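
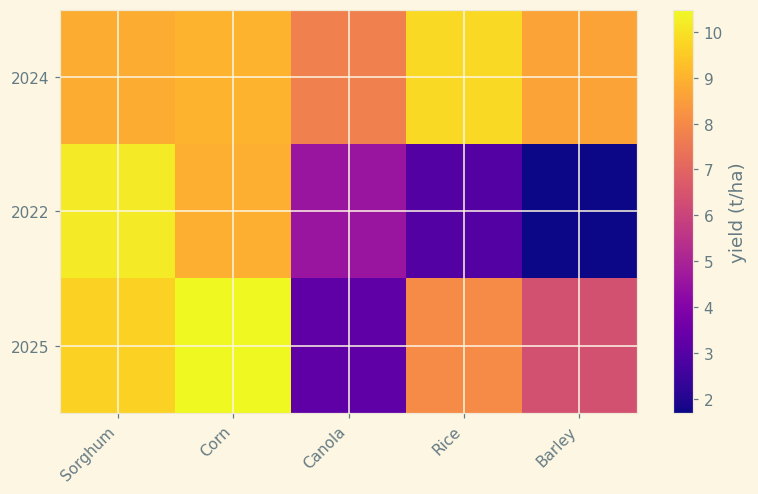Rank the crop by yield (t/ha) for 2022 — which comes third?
Top 4 for 2022: Sorghum ≈ 10, Corn ≈ 9, Canola ≈ 5, Rice ≈ 3.

Canola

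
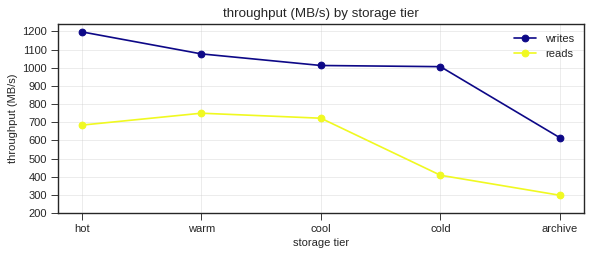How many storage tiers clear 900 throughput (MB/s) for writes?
4

Above 900: hot, warm, cool, cold.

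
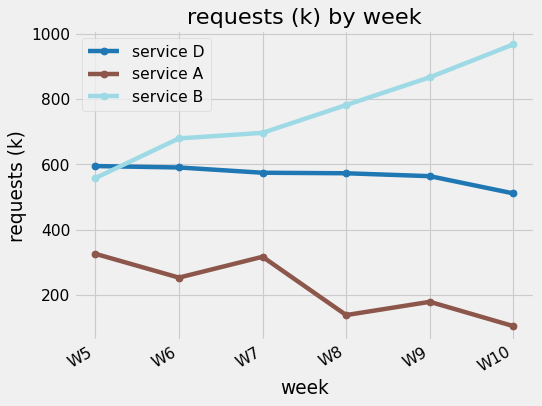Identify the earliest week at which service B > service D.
W5: service B ≈ 600 vs service D ≈ 600 (not yet); W6: service B ≈ 700 vs service D ≈ 600 (first crossover).

W6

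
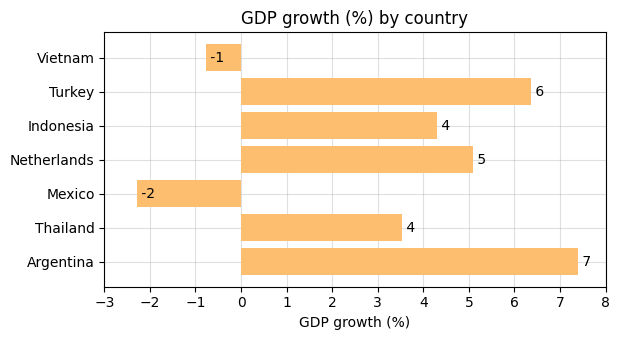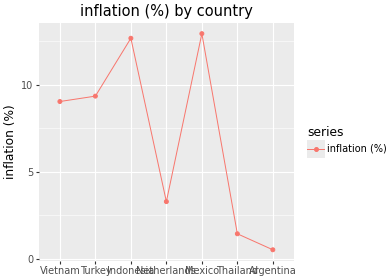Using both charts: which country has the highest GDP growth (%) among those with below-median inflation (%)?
Chart 2 median inflation (%) ≈ 10; below-median countries: Netherlands, Thailand, Argentina. Among those, Argentina has the highest GDP growth (%) (≈ 7).

Argentina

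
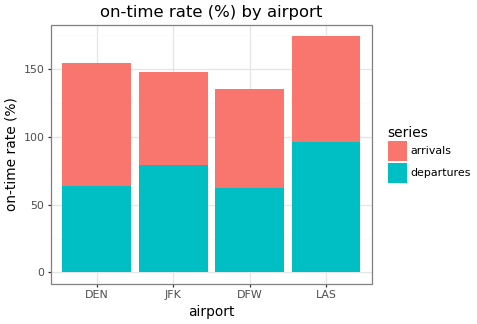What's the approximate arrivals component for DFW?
≈ 80

arrivals top ≈ 140, bottom ≈ 60; segment ≈ 80.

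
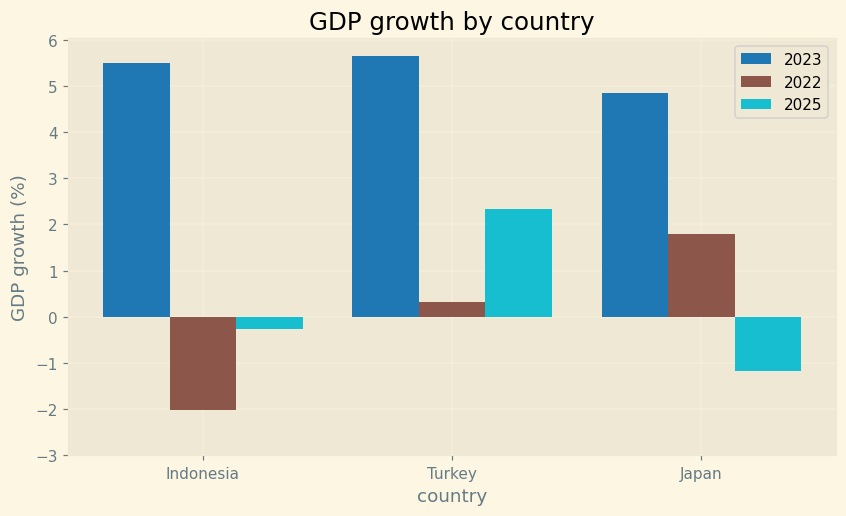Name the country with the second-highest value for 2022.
Top 3 for 2022: Japan ≈ 2, Turkey ≈ 0, Indonesia ≈ -2.

Turkey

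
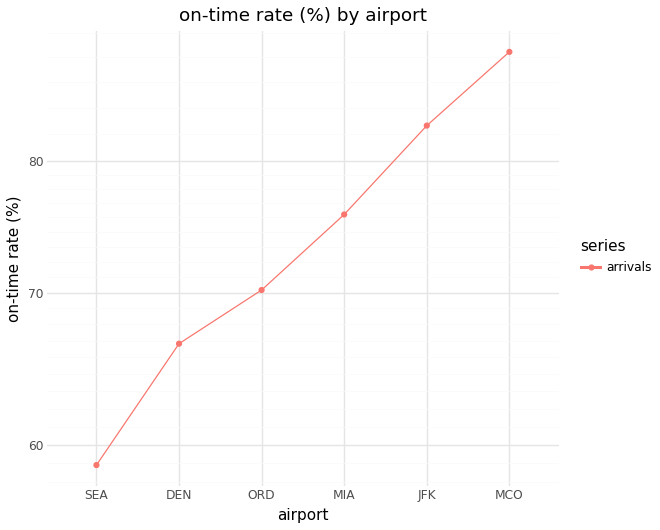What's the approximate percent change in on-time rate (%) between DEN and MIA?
≈ +15.4%

DEN ≈ 65, MIA ≈ 75; (75 − 65) / 65 ≈ +15.4%.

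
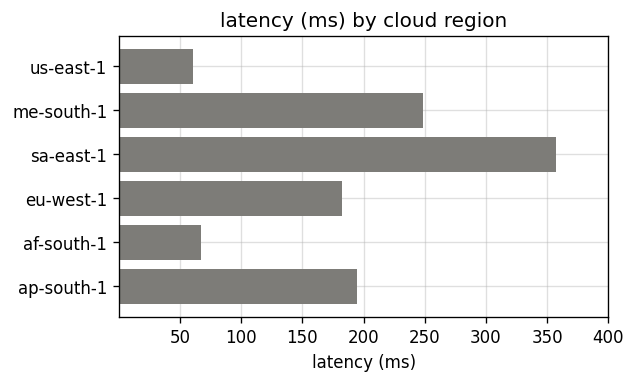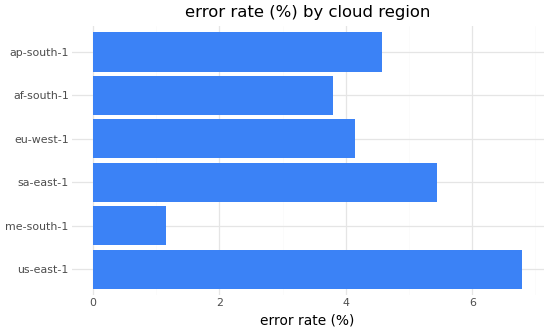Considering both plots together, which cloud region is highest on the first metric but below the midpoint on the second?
Chart 2 median error rate (%) ≈ 4; below-median cloud regions: me-south-1, eu-west-1, af-south-1. Among those, me-south-1 has the highest latency (ms) (≈ 250).

me-south-1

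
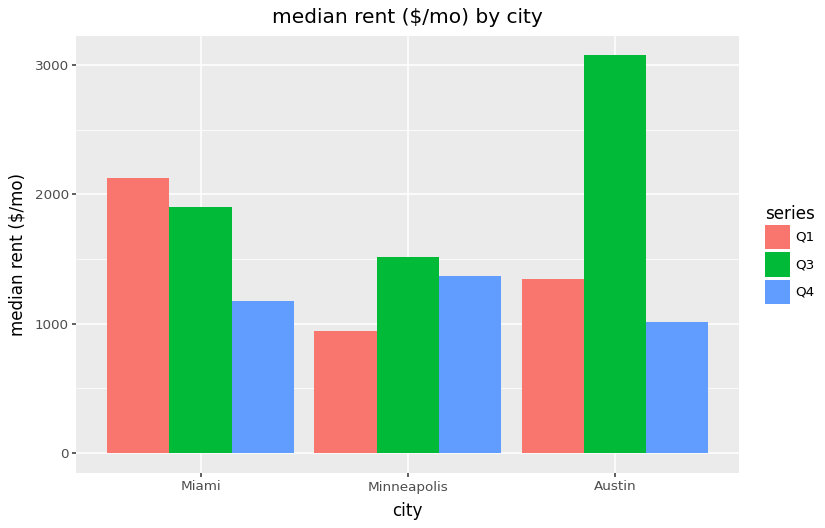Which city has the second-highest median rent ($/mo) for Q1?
Top 3 for Q1: Miami ≈ 2000, Austin ≈ 1500, Minneapolis ≈ 1000.

Austin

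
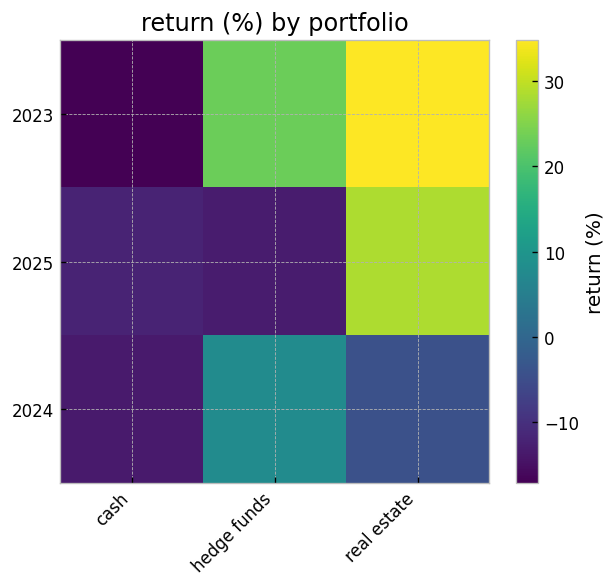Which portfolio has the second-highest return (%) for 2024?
real estate

Top 3 for 2024: hedge funds ≈ 10, real estate ≈ -5, cash ≈ -15.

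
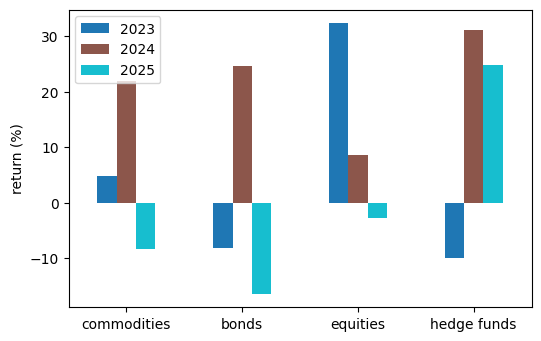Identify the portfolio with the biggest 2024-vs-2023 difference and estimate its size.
hedge funds: 2024 ≈ 30, 2023 ≈ -10 → gap ≈ 40. Next-largest (bonds) is only ≈ 35.

hedge funds, ≈ 40 %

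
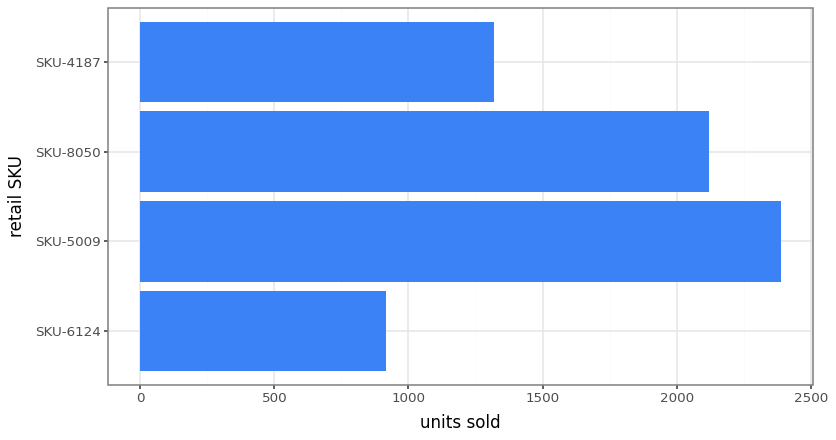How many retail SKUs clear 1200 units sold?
3

Above 1200: SKU-5009, SKU-8050, SKU-4187.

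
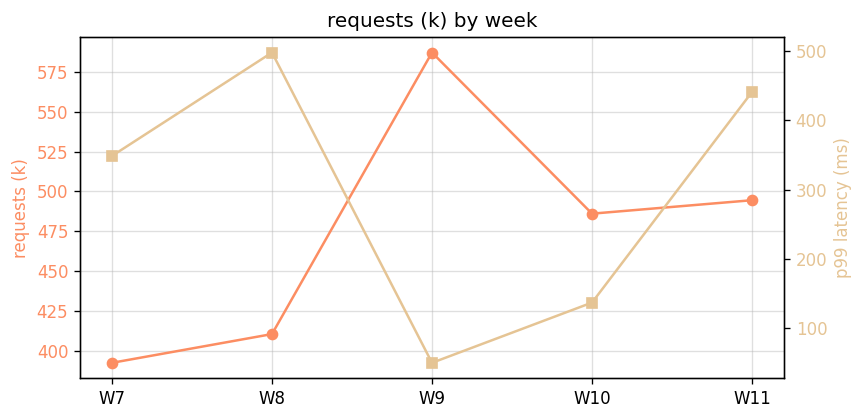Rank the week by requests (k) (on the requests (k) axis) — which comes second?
Top 3 (on the requests (k) axis): W9 ≈ 580, W11 ≈ 500, W10 ≈ 480.

W11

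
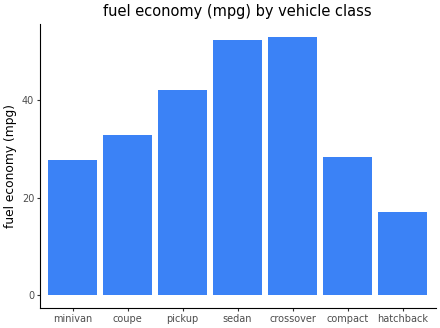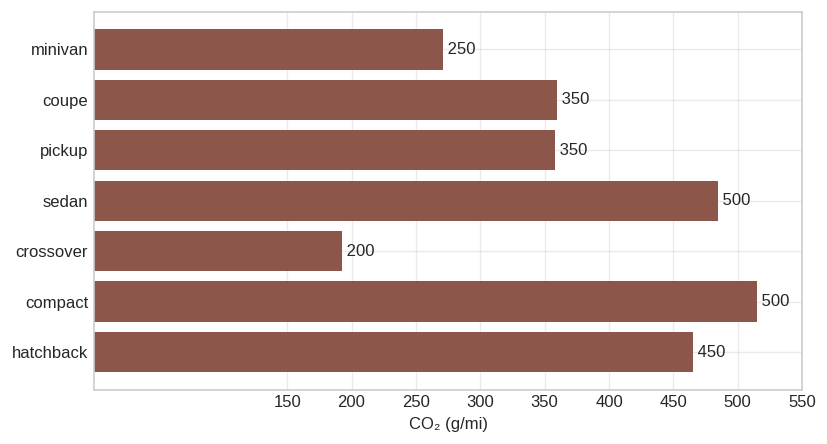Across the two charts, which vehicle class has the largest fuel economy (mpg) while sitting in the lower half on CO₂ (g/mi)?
crossover

Chart 2 median CO₂ (g/mi) ≈ 350; below-median vehicle classes: minivan, pickup, crossover. Among those, crossover has the highest fuel economy (mpg) (≈ 55).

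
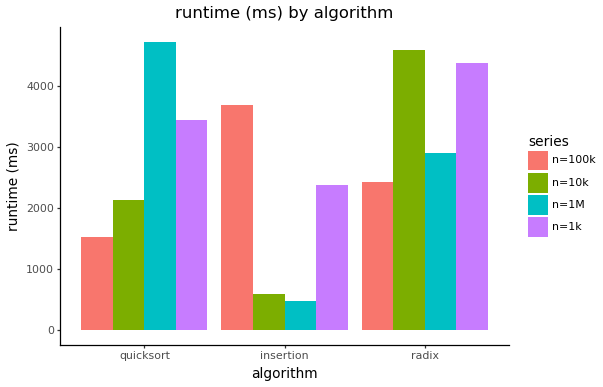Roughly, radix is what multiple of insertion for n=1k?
≈ 1.8×

radix ≈ 4500, insertion ≈ 2500; 4500/2500 ≈ 1.8.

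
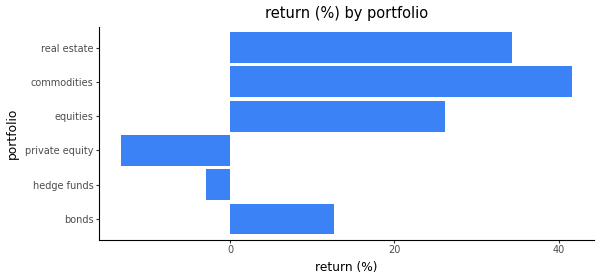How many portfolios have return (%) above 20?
Above 20: equities, commodities, real estate.

3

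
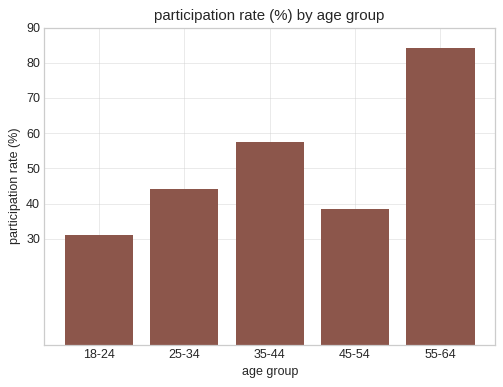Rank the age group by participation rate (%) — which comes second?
35-44

Top 3: 55-64 ≈ 80, 35-44 ≈ 60, 25-34 ≈ 40.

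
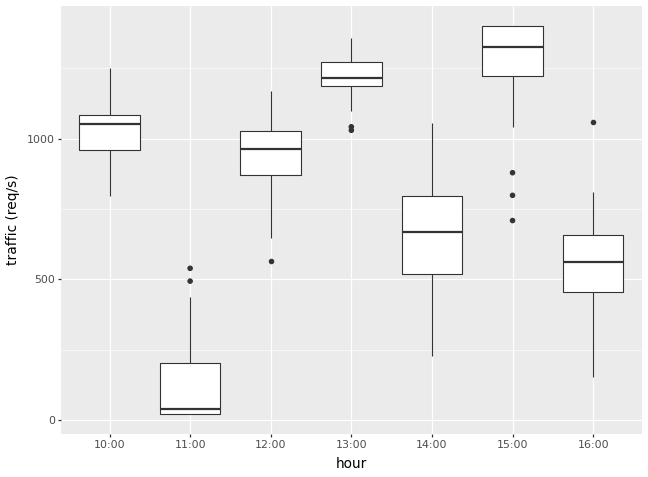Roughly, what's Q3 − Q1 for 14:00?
≈ 300

Q3 ≈ 800, Q1 ≈ 500; IQR ≈ 300.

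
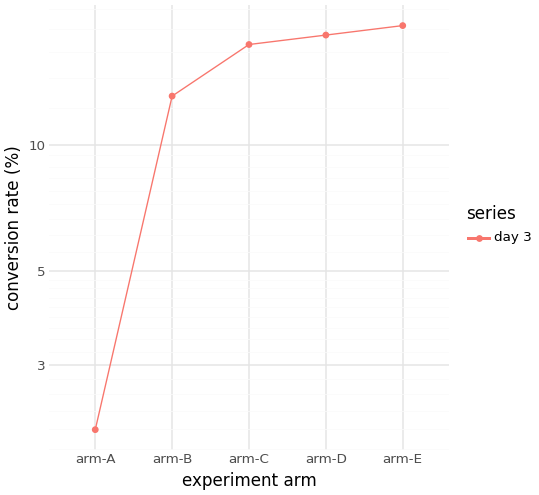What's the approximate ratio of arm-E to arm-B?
arm-E ≈ 20, arm-B ≈ 14; 20/14 ≈ 1.43.

≈ 1.43×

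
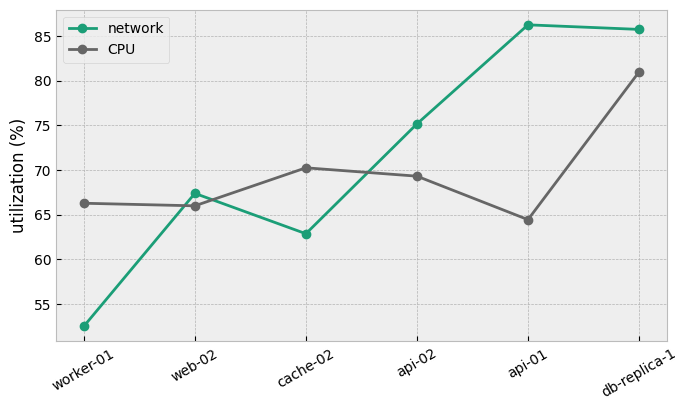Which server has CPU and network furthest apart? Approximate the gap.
api-01, ≈ 20 %

api-01: CPU ≈ 65, network ≈ 85 → gap ≈ 20. Next-largest (worker-01) is only ≈ 10.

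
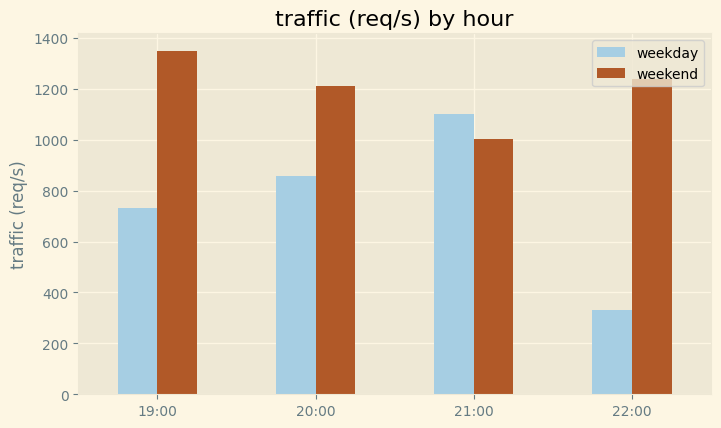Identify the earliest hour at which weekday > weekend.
21:00

20:00: weekday ≈ 800 vs weekend ≈ 1200 (not yet); 21:00: weekday ≈ 1200 vs weekend ≈ 1000 (first crossover).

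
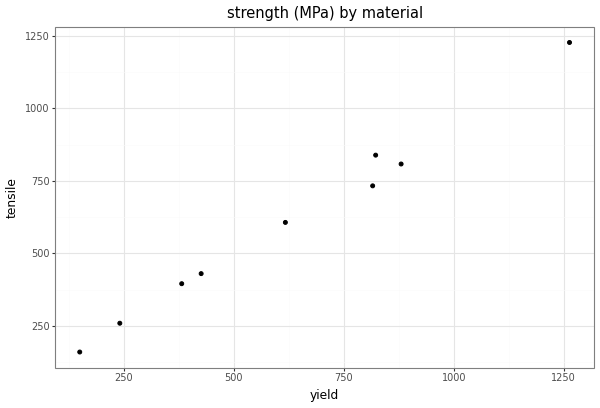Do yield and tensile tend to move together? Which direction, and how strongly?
positive, strong

Points are positively correlated; strong (|r| ≈ 1.0).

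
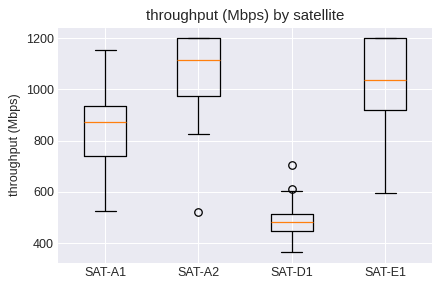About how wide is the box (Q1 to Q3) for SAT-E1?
Q3 ≈ 1200, Q1 ≈ 900; IQR ≈ 300.

≈ 300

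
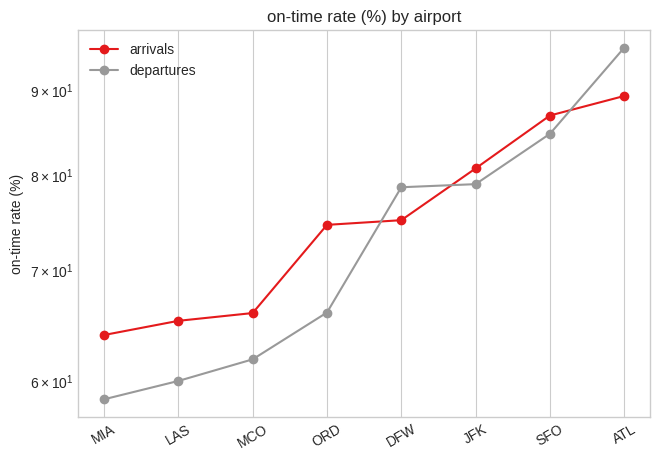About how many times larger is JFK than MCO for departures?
≈ 1.33×

JFK ≈ 80, MCO ≈ 60; 80/60 ≈ 1.33.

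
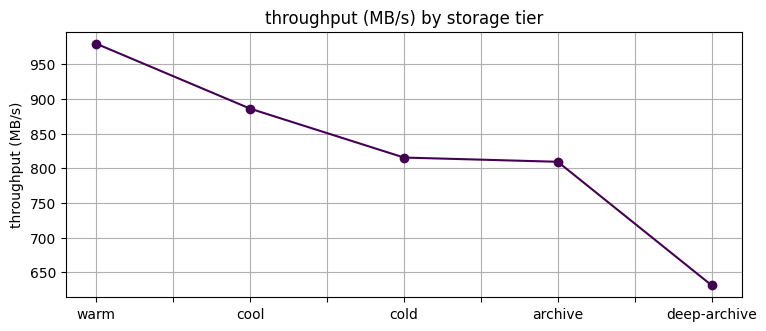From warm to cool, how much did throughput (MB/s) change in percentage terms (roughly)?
warm ≈ 1000, cool ≈ 900; (900 − 1000) / 1000 ≈ -10%.

≈ -10%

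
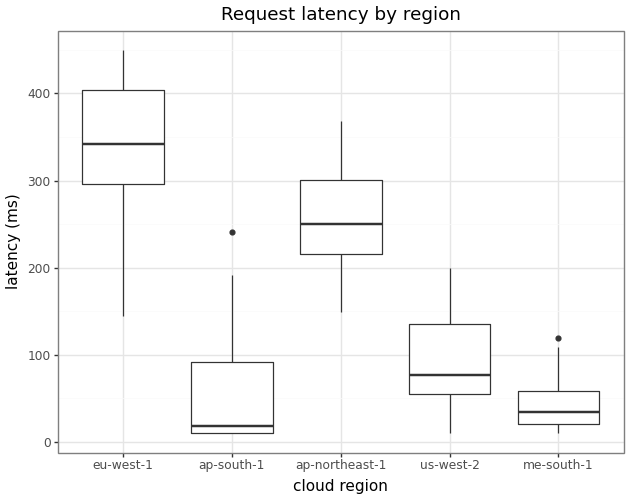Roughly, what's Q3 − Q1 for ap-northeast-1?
≈ 100

Q3 ≈ 300, Q1 ≈ 200; IQR ≈ 100.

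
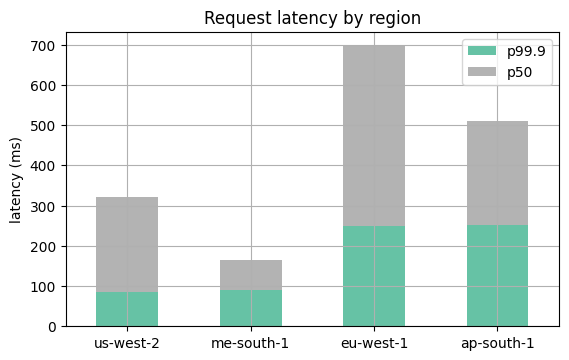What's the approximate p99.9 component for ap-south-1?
≈ 300

p99.9 top ≈ 300, bottom ≈ 0; segment ≈ 300.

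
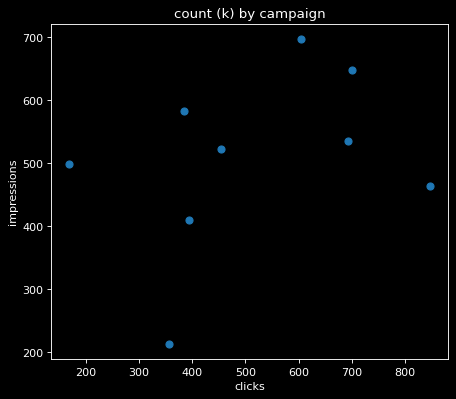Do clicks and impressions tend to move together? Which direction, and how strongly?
positive, weak

Points are positively correlated; weak (|r| ≈ 0.3).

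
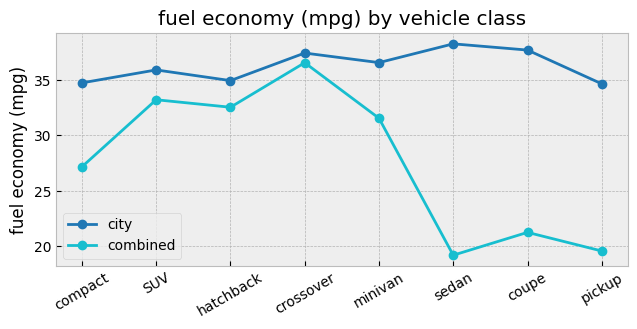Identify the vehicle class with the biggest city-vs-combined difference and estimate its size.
sedan: city ≈ 38, combined ≈ 20 → gap ≈ 18. Next-largest (coupe) is only ≈ 16.

sedan, ≈ 18 mpg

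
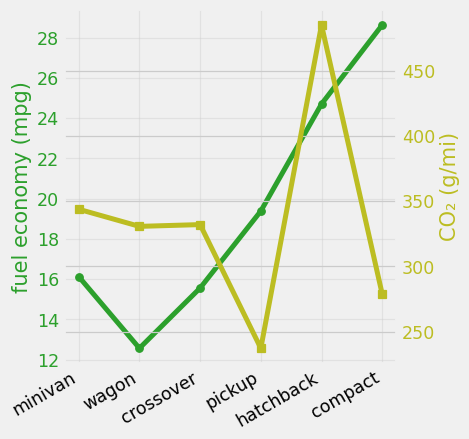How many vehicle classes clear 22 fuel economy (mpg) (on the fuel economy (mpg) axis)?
Above 22: hatchback, compact.

2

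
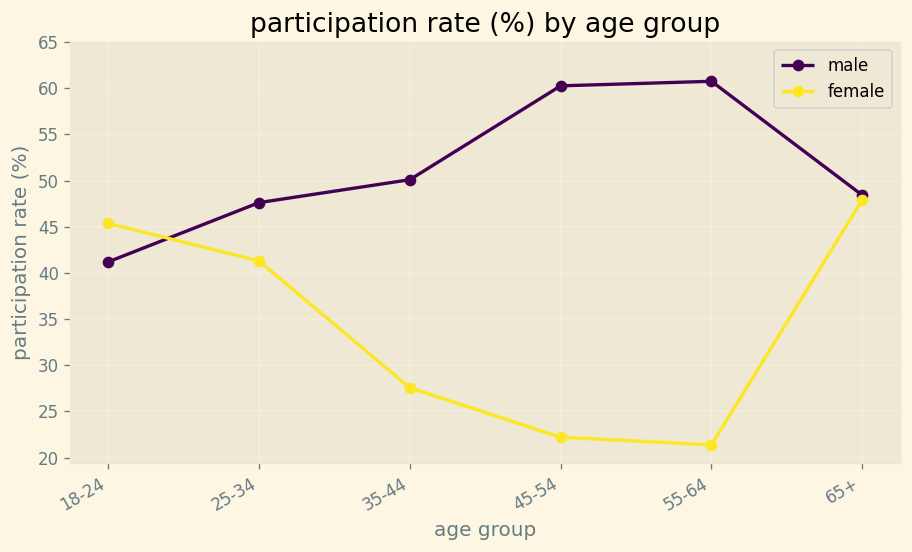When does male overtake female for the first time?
18-24: male ≈ 40 vs female ≈ 45 (not yet); 25-34: male ≈ 50 vs female ≈ 40 (first crossover).

25-34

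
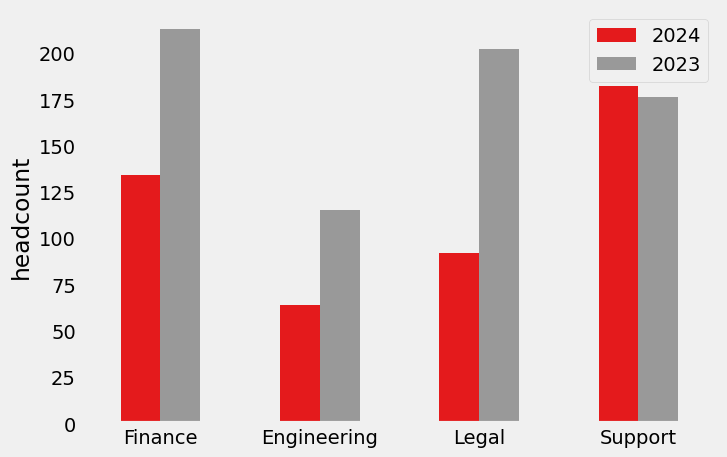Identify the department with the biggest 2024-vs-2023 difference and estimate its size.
Legal, ≈ 100

Legal: 2024 ≈ 100, 2023 ≈ 200 → gap ≈ 100. Next-largest (Finance) is only ≈ 80.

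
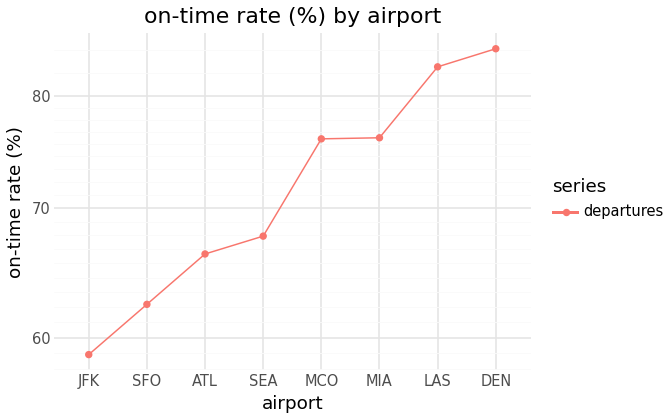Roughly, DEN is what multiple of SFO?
DEN ≈ 85, SFO ≈ 60; 85/60 ≈ 1.42.

≈ 1.42×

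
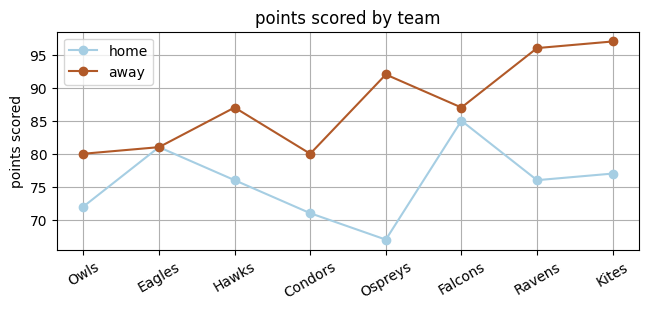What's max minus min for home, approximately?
Max Falcons ≈ 85, min Ospreys ≈ 65; range ≈ 20.

≈ 20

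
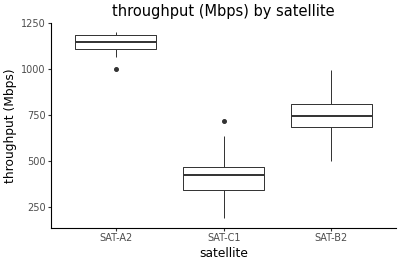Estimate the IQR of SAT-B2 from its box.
Q3 ≈ 800, Q1 ≈ 700; IQR ≈ 100.

≈ 100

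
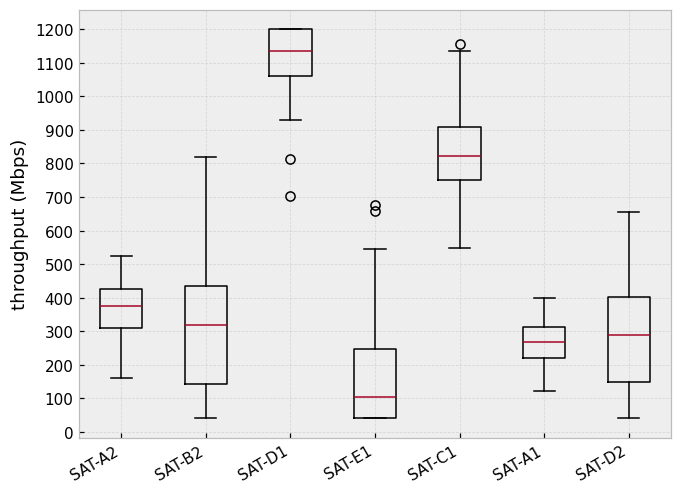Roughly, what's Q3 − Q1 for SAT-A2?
Q3 ≈ 400, Q1 ≈ 300; IQR ≈ 100.

≈ 100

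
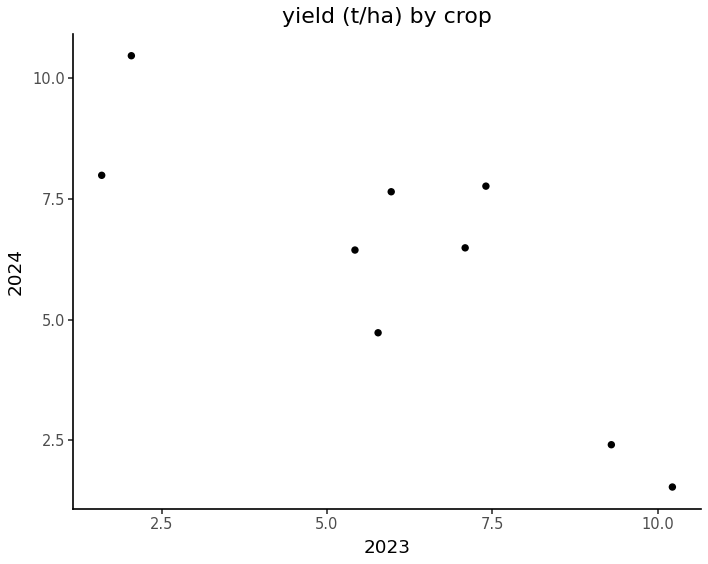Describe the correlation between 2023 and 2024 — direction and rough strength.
negative, strong

Points are negatively correlated; strong (|r| ≈ 0.8).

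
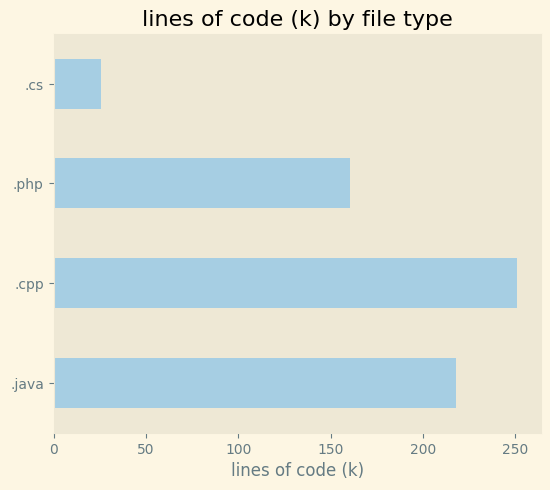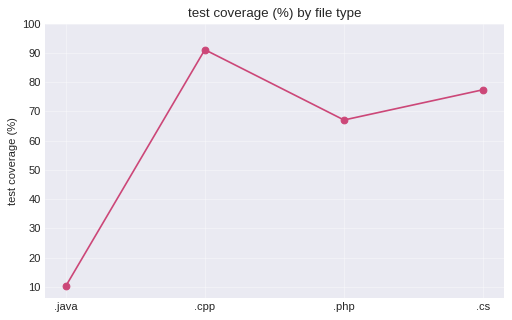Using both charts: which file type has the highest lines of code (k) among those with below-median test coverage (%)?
Chart 2 median test coverage (%) ≈ 70; below-median file types: .java, .php. Among those, .java has the highest lines of code (k) (≈ 225).

.java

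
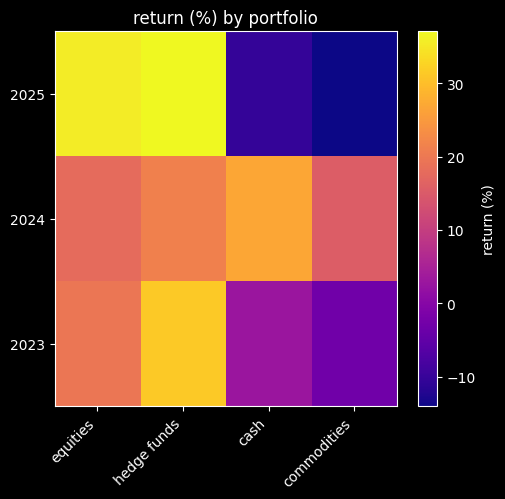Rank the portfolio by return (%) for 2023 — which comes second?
Top 3 for 2023: hedge funds ≈ 30, equities ≈ 20, cash ≈ 5.

equities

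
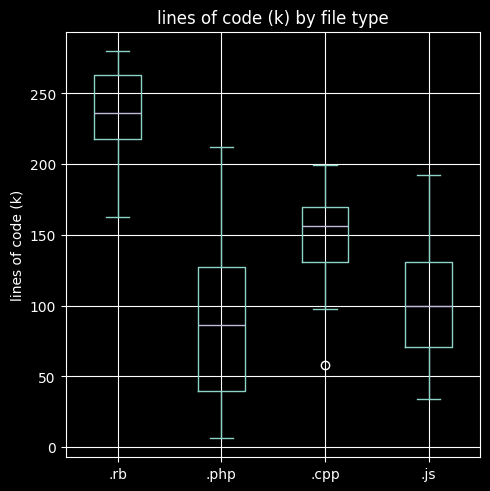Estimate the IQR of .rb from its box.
Q3 ≈ 260, Q1 ≈ 220; IQR ≈ 40.

≈ 40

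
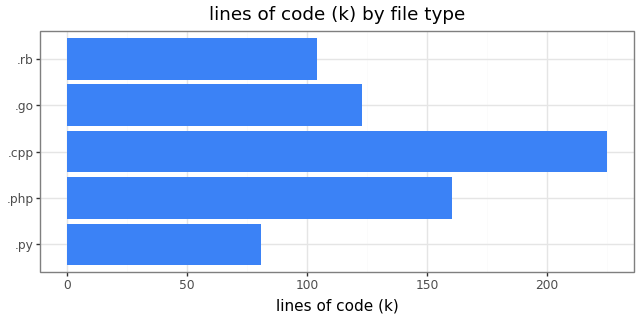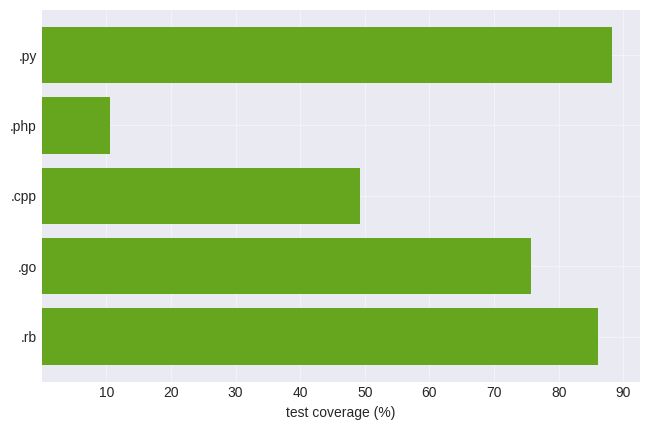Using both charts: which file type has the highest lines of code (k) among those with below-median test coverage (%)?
.cpp

Chart 2 median test coverage (%) ≈ 80; below-median file types: .php, .cpp. Among those, .cpp has the highest lines of code (k) (≈ 225).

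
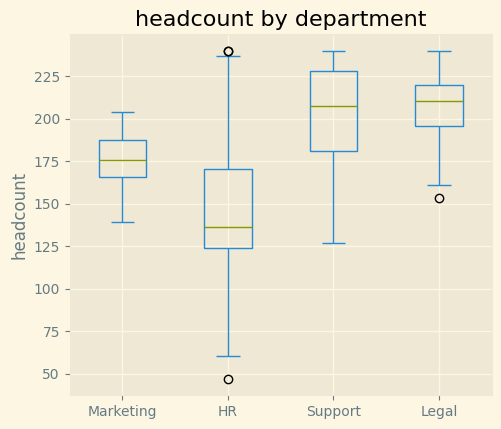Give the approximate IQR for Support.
Q3 ≈ 230, Q1 ≈ 180; IQR ≈ 50.

≈ 50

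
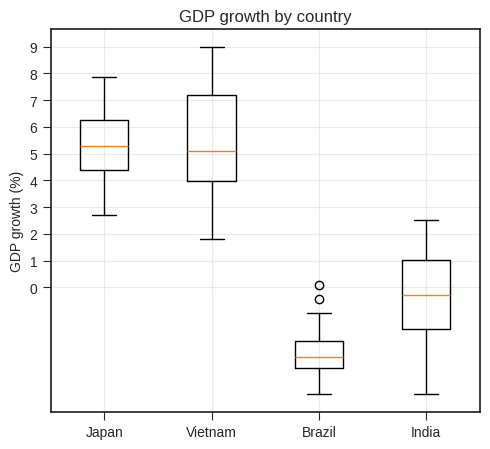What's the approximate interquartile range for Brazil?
Q3 ≈ -2, Q1 ≈ -3; IQR ≈ 1.

≈ 1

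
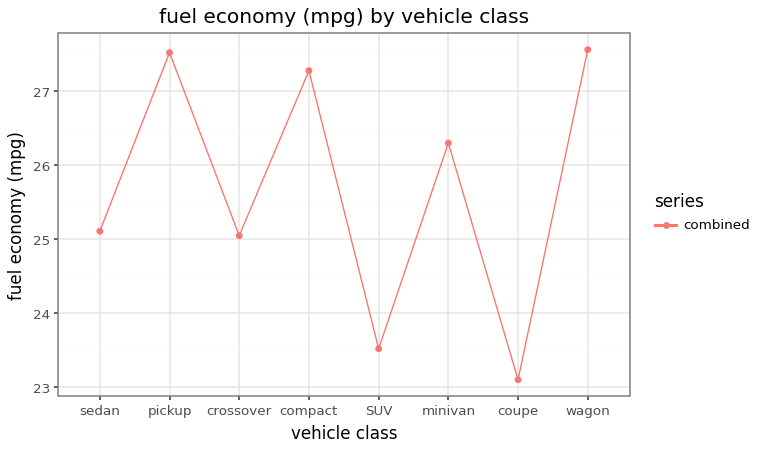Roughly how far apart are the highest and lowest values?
Max wagon ≈ 27.5, min coupe ≈ 23.0; range ≈ 4.5.

≈ 4.5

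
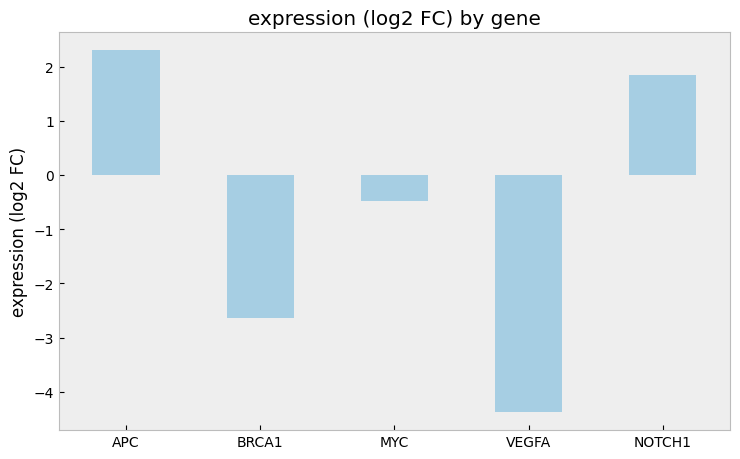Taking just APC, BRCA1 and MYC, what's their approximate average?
≈ 0

(2 + -3 + 0) / 3 ≈ 0.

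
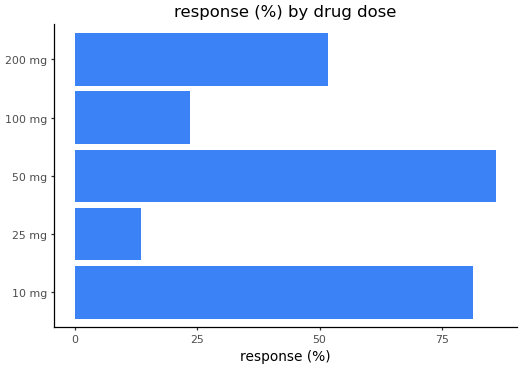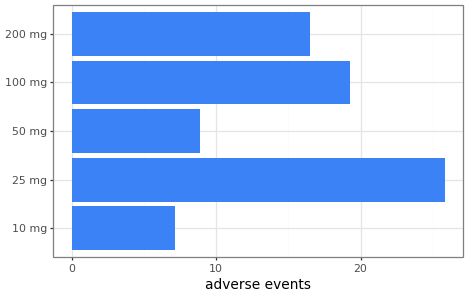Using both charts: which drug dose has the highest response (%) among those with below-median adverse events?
Chart 2 median adverse events ≈ 15; below-median drug doses: 10 mg, 50 mg. Among those, 50 mg has the highest response (%) (≈ 90).

50 mg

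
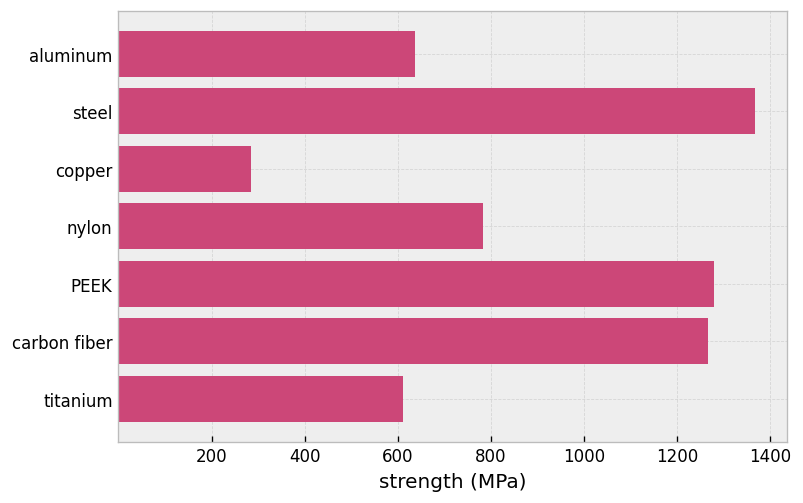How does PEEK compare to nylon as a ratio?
≈ 1.5×

PEEK ≈ 1200, nylon ≈ 800; 1200/800 ≈ 1.5.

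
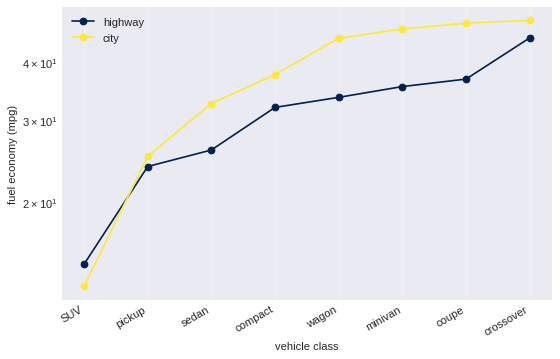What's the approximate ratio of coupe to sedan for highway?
≈ 1.4×

coupe ≈ 35, sedan ≈ 25; 35/25 ≈ 1.4.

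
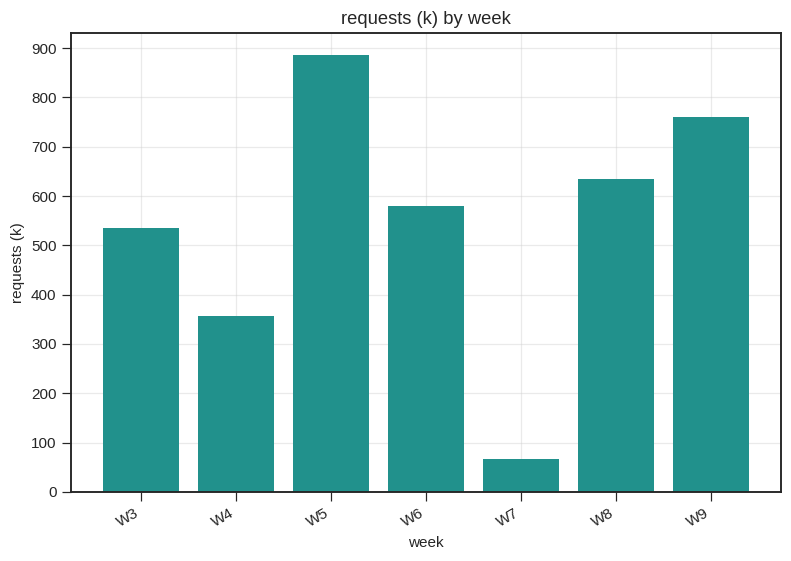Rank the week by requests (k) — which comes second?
Top 3: W5 ≈ 900, W9 ≈ 800, W8 ≈ 600.

W9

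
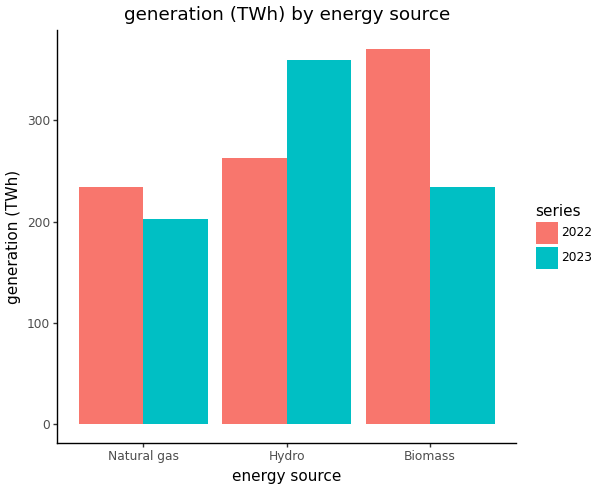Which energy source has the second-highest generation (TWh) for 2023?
Biomass

Top 3 for 2023: Hydro ≈ 350, Biomass ≈ 250, Natural gas ≈ 200.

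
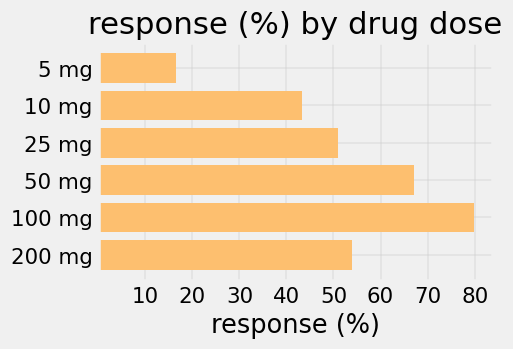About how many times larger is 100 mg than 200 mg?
≈ 1.6×

100 mg ≈ 80, 200 mg ≈ 50; 80/50 ≈ 1.6.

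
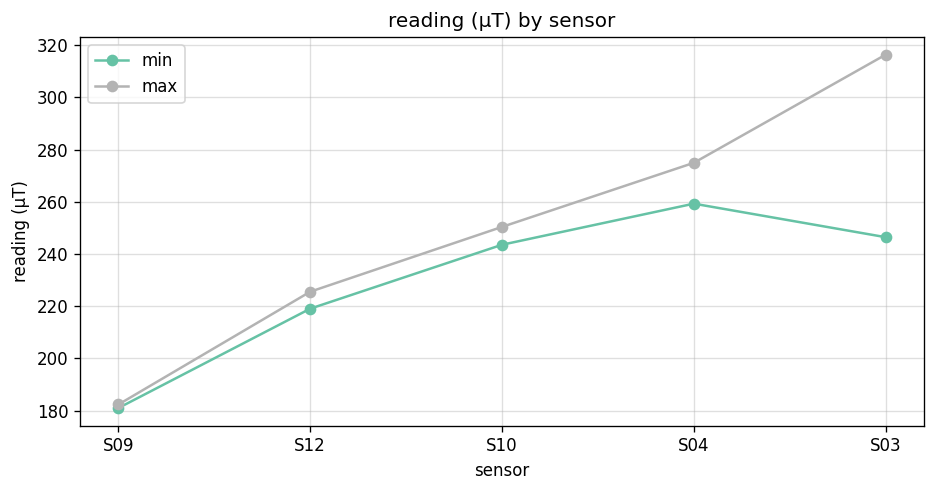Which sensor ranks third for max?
Top 4 for max: S03 ≈ 320, S04 ≈ 280, S10 ≈ 260, S12 ≈ 220.

S10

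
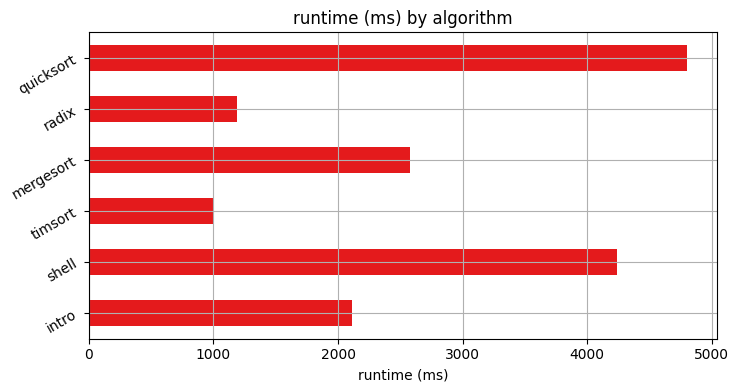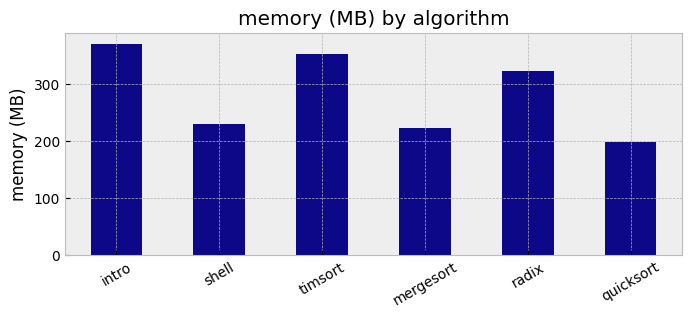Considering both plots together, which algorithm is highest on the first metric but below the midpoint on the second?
quicksort

Chart 2 median memory (MB) ≈ 300; below-median algorithms: shell, mergesort, quicksort. Among those, quicksort has the highest runtime (ms) (≈ 5000).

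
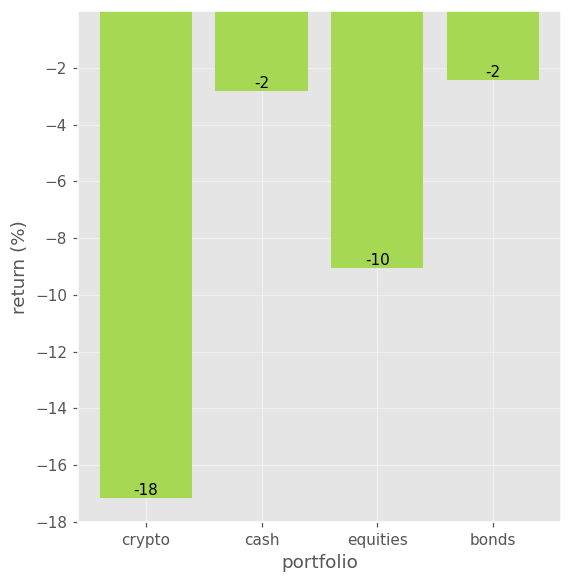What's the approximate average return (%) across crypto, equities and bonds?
≈ -10

(-18 + -10 + -2) / 3 ≈ -10.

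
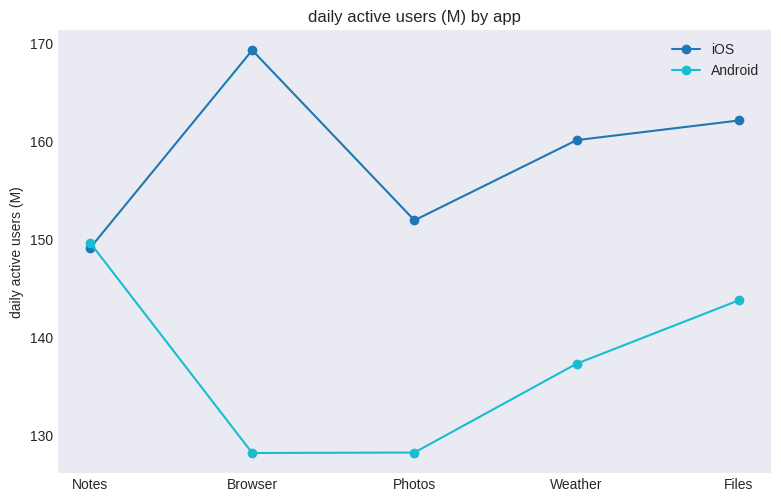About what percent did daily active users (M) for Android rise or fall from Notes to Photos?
≈ -13.3%

Notes ≈ 150, Photos ≈ 130; (130 − 150) / 150 ≈ -13.3%.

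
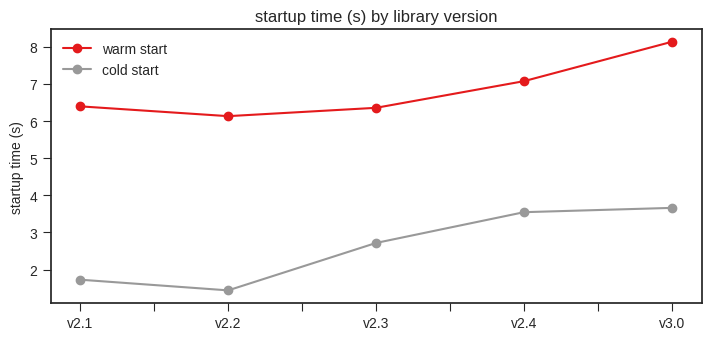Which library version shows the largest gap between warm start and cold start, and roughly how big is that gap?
v2.2, ≈ 5 s

v2.2: warm start ≈ 6, cold start ≈ 1 → gap ≈ 5. Next-largest (v2.1) is only ≈ 4.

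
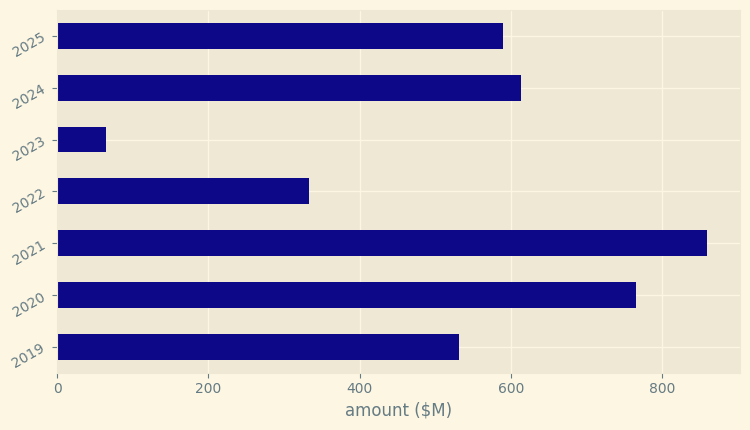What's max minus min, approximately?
Max 2021 ≈ 900, min 2023 ≈ 100; range ≈ 800.

≈ 800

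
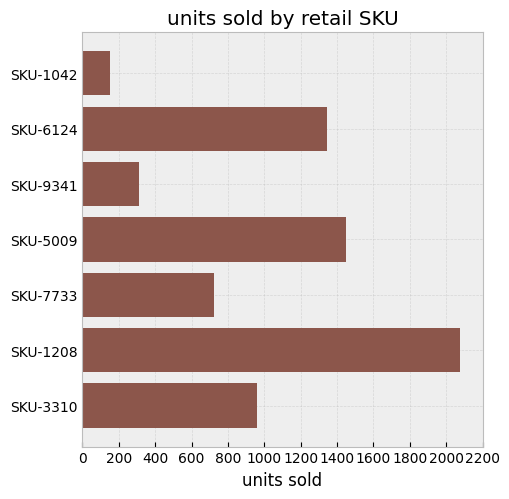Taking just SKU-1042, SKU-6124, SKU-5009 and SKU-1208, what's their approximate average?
≈ 1250

(200 + 1400 + 1400 + 2000) / 4 ≈ 1250.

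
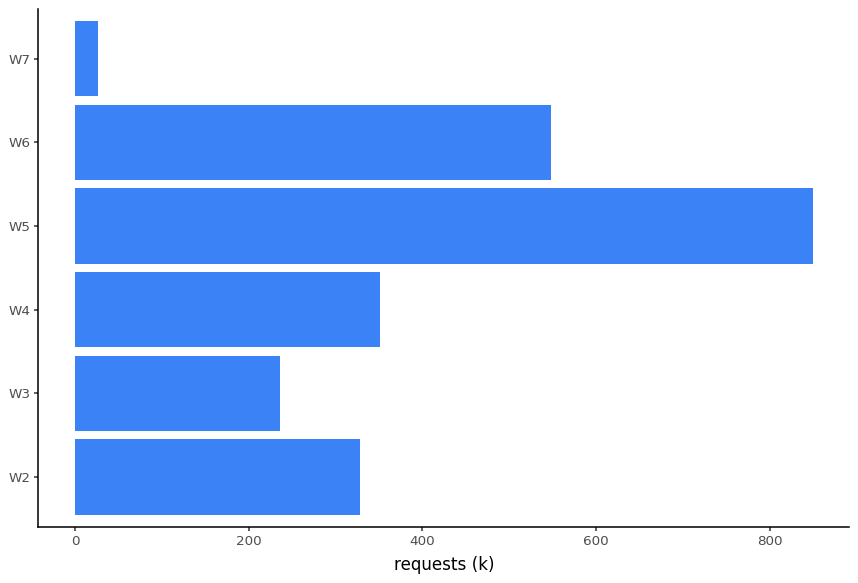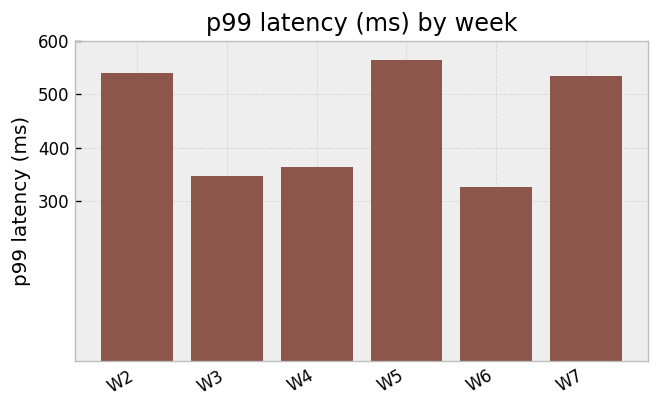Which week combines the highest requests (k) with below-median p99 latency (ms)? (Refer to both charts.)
Chart 2 median p99 latency (ms) ≈ 400; below-median weeks: W3, W4, W6. Among those, W6 has the highest requests (k) (≈ 500).

W6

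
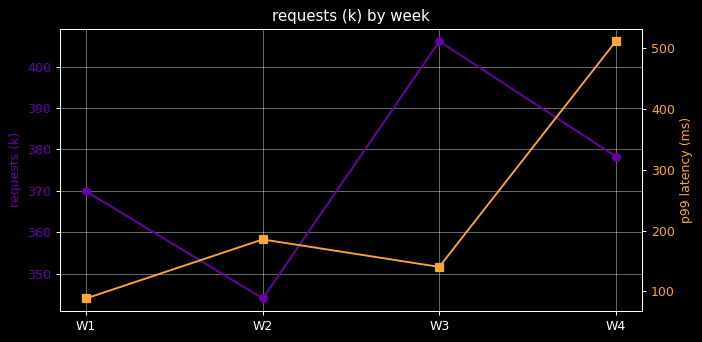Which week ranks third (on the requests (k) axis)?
Top 4 (on the requests (k) axis): W3 ≈ 410, W4 ≈ 380, W1 ≈ 370, W2 ≈ 340.

W1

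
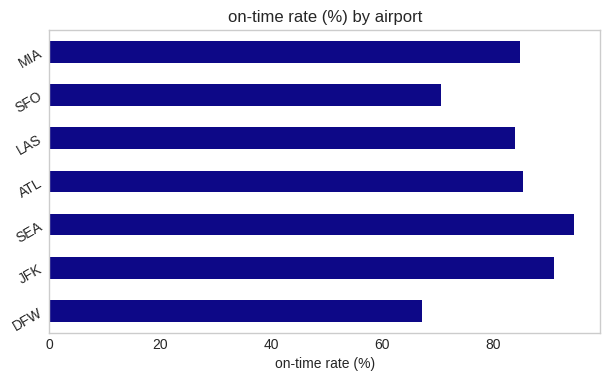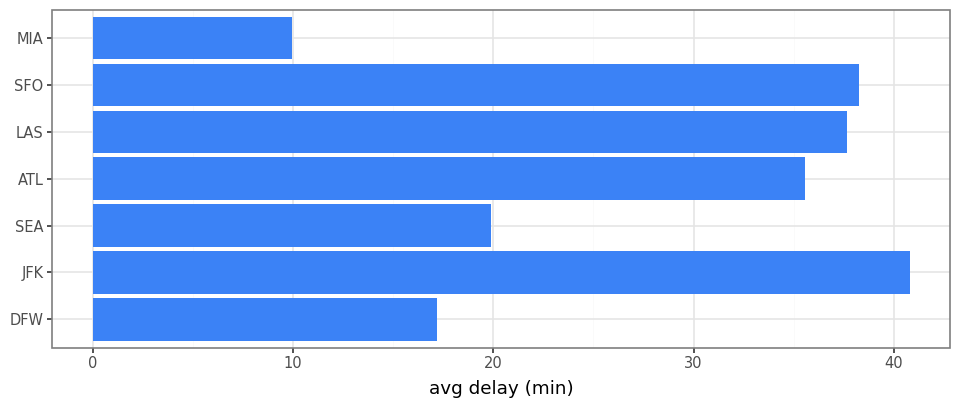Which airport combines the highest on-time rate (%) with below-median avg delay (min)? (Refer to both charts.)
SEA

Chart 2 median avg delay (min) ≈ 35; below-median airports: DFW, SEA, MIA. Among those, SEA has the highest on-time rate (%) (≈ 90).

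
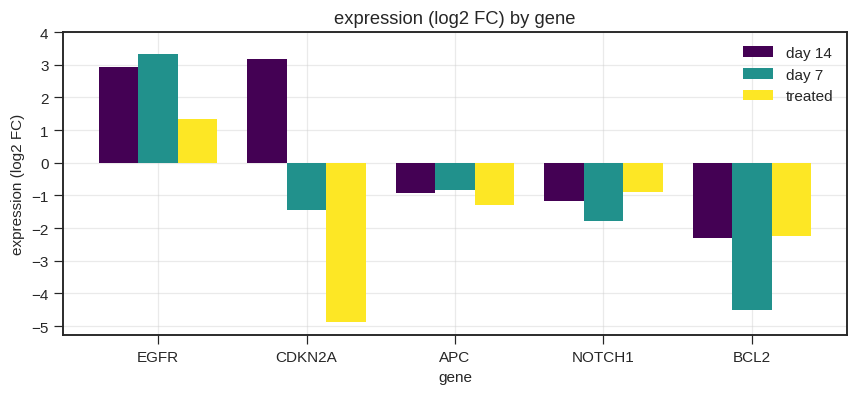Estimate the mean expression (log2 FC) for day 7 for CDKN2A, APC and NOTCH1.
≈ -1

(-1 + -1 + -2) / 3 ≈ -1.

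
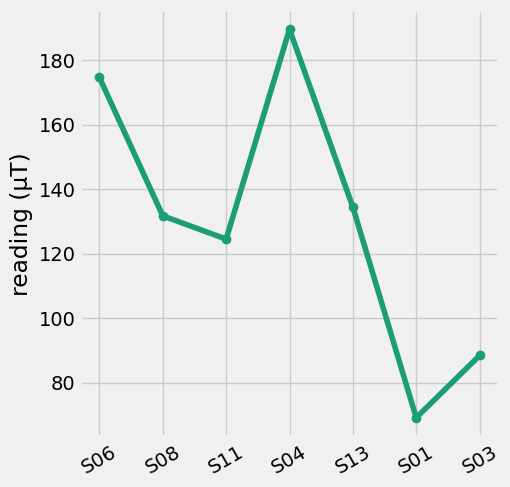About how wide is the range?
≈ 120

Max S04 ≈ 180, min S01 ≈ 60; range ≈ 120.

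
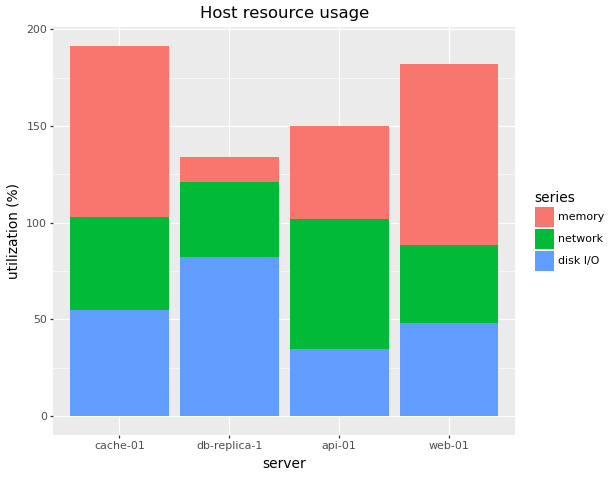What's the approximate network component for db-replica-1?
network top ≈ 120, bottom ≈ 80; segment ≈ 40.

≈ 40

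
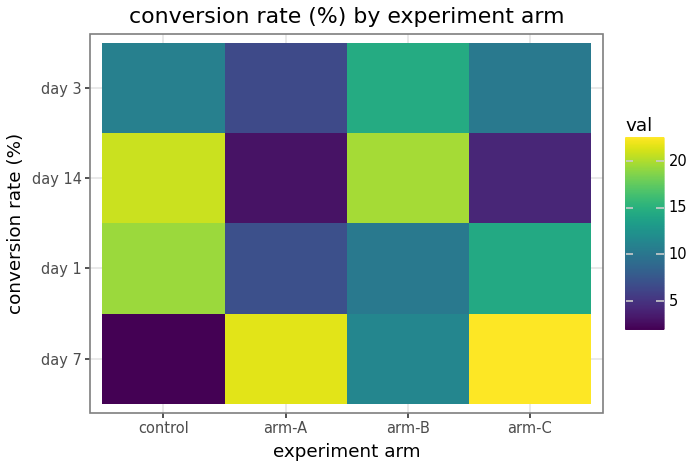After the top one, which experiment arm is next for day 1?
arm-C

Top 3 for day 1: control ≈ 20, arm-C ≈ 14, arm-B ≈ 10.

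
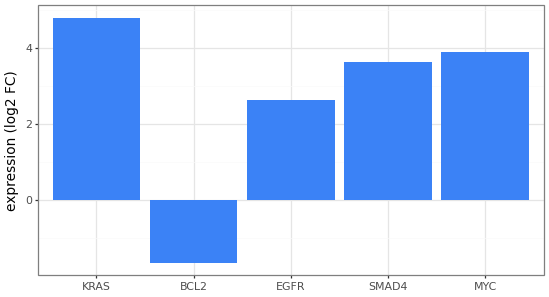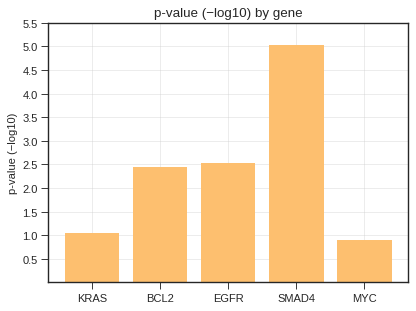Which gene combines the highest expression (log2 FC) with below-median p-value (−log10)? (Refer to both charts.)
KRAS

Chart 2 median p-value (−log10) ≈ 2.5; below-median genes: KRAS, MYC. Among those, KRAS has the highest expression (log2 FC) (≈ 5).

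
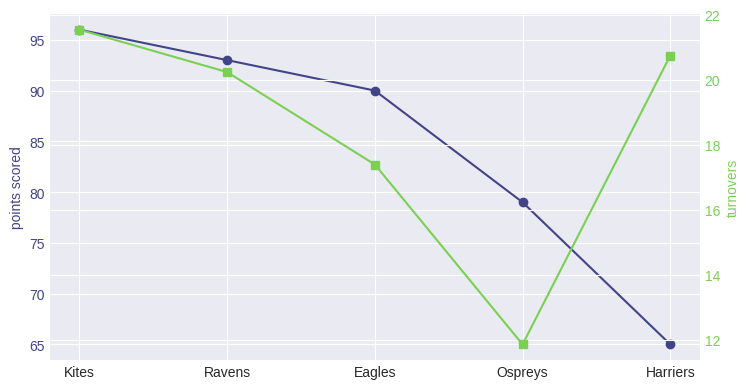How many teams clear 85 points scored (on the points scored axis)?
Above 85: Kites, Ravens, Eagles.

3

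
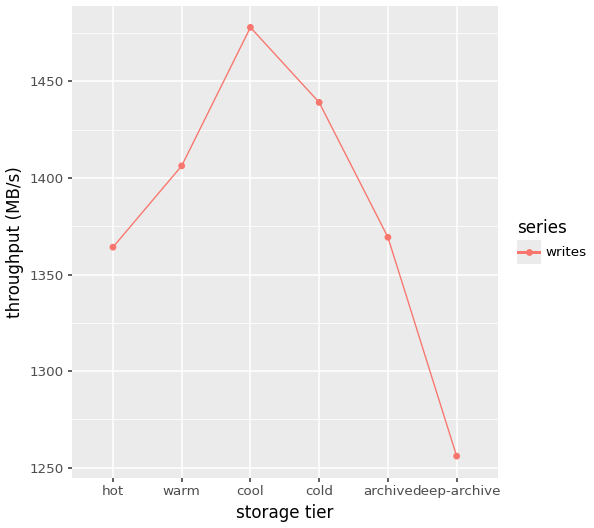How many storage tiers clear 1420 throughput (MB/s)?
2

Above 1420: cool, cold.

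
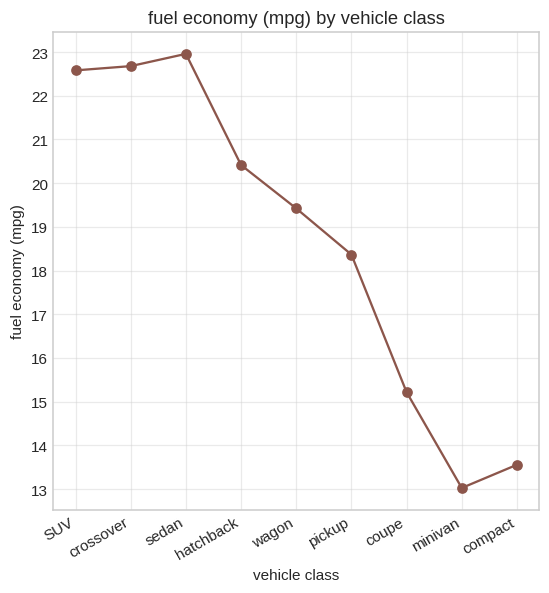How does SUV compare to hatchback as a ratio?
SUV ≈ 23, hatchback ≈ 20; 23/20 ≈ 1.15.

≈ 1.15×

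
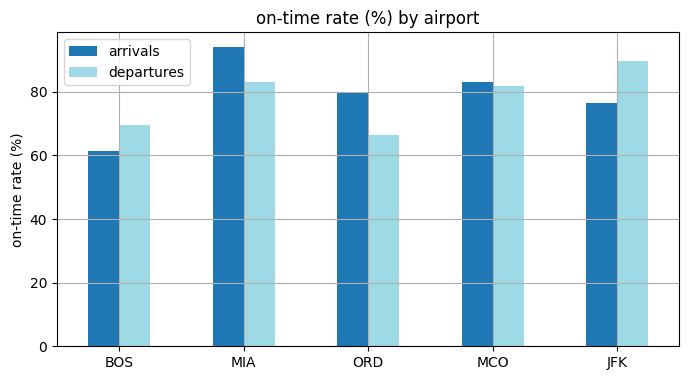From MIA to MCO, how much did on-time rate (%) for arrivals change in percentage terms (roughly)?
MIA ≈ 90, MCO ≈ 80; (80 − 90) / 90 ≈ -11.1%.

≈ -11.1%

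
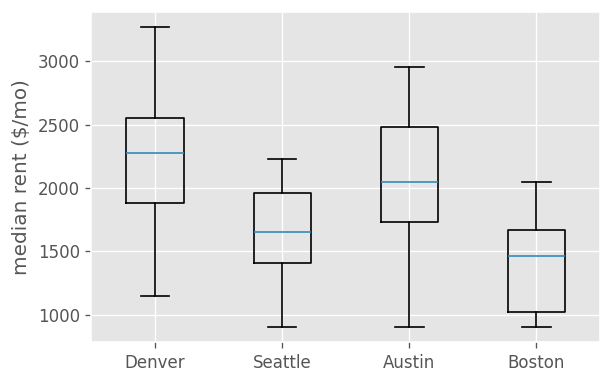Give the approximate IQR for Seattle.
≈ 600

Q3 ≈ 2000, Q1 ≈ 1400; IQR ≈ 600.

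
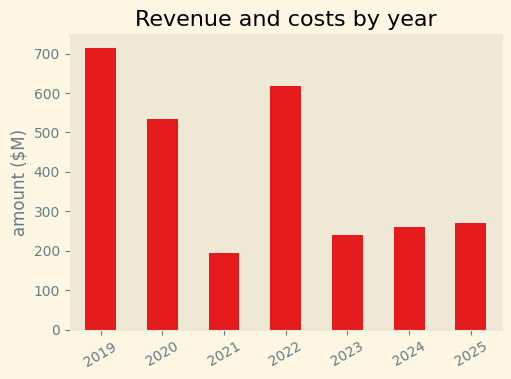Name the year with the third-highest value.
Top 4: 2019 ≈ 700, 2022 ≈ 600, 2020 ≈ 500, 2025 ≈ 300.

2020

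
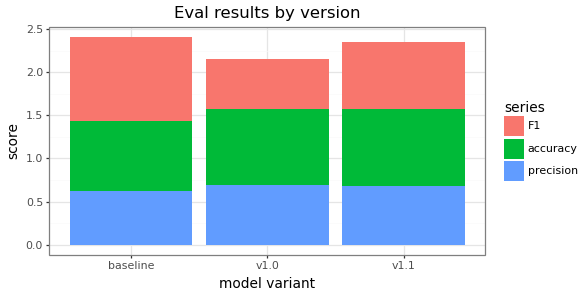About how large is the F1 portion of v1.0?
F1 top ≈ 2.0, bottom ≈ 1.5; segment ≈ 0.5.

≈ 0.5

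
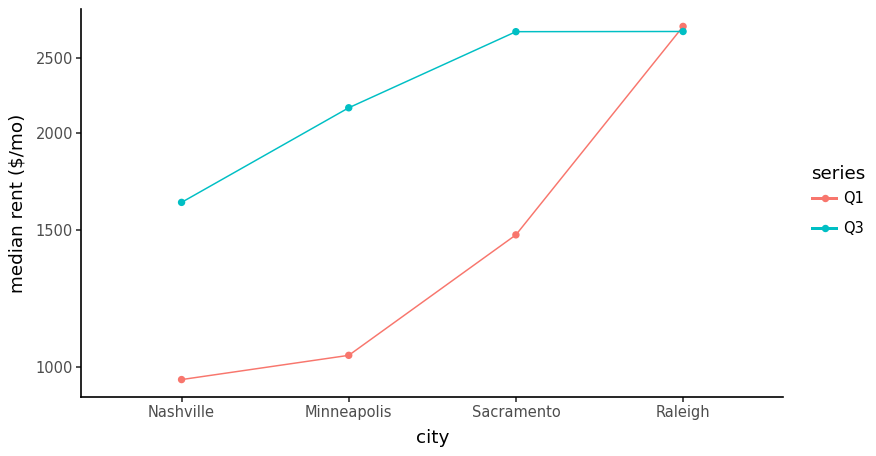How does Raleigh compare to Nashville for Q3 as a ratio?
≈ 1.75×

Raleigh ≈ 2800, Nashville ≈ 1600; 2800/1600 ≈ 1.75.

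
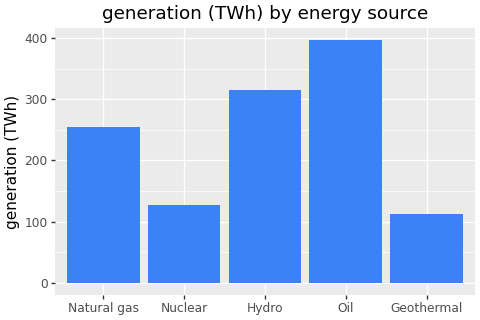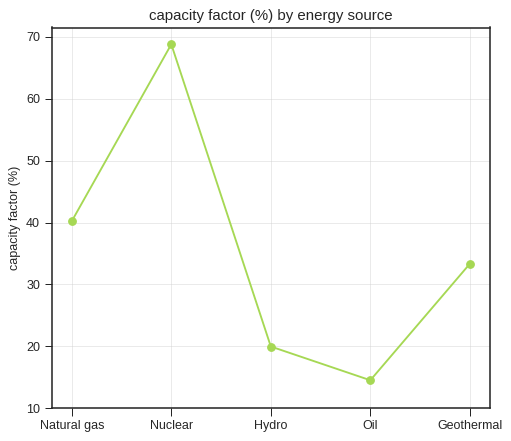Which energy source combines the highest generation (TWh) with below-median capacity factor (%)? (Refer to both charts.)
Oil

Chart 2 median capacity factor (%) ≈ 30; below-median energy sources: Hydro, Oil. Among those, Oil has the highest generation (TWh) (≈ 400).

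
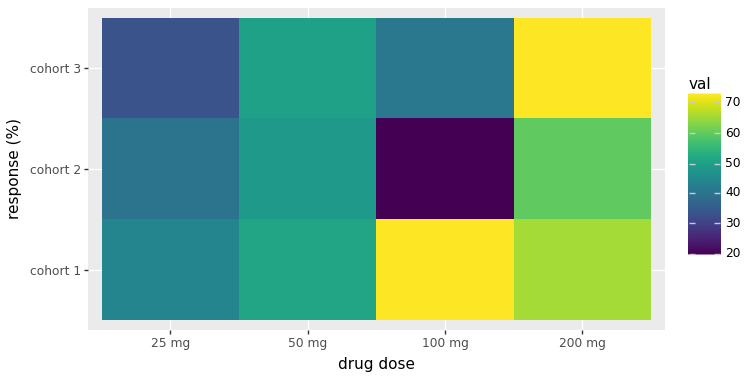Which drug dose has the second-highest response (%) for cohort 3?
50 mg

Top 3 for cohort 3: 200 mg ≈ 75, 50 mg ≈ 50, 100 mg ≈ 40.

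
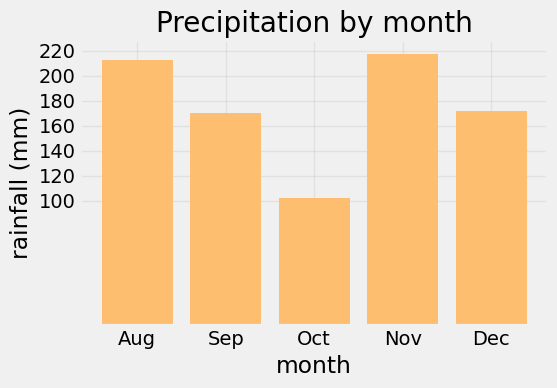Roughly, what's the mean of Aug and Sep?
≈ 200

(220 + 180) / 2 ≈ 200.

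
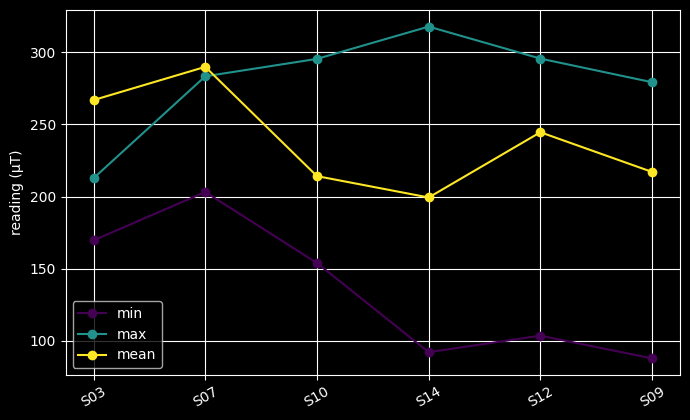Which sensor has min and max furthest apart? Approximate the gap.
S14, ≈ 220 µT

S14: min ≈ 100, max ≈ 320 → gap ≈ 220. Next-largest (S12) is only ≈ 200.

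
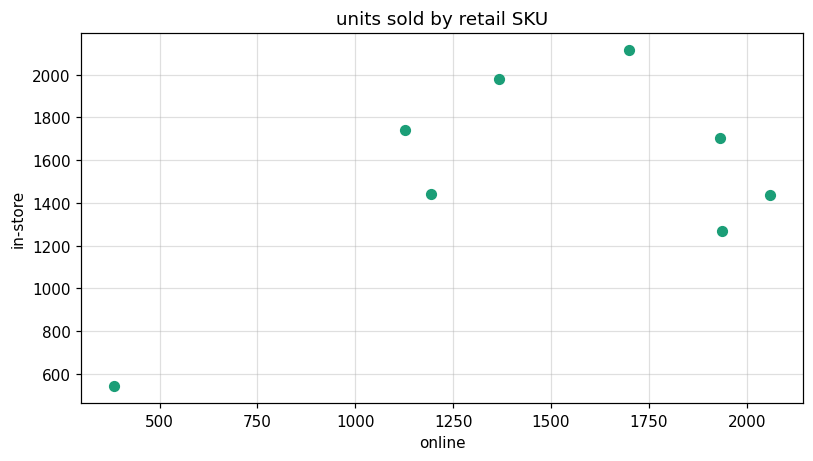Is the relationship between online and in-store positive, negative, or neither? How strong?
positive, moderate

Points are positively correlated; moderate (|r| ≈ 0.5).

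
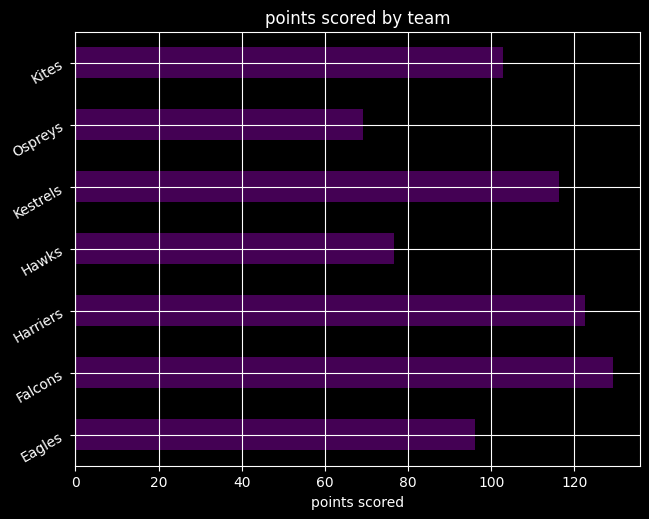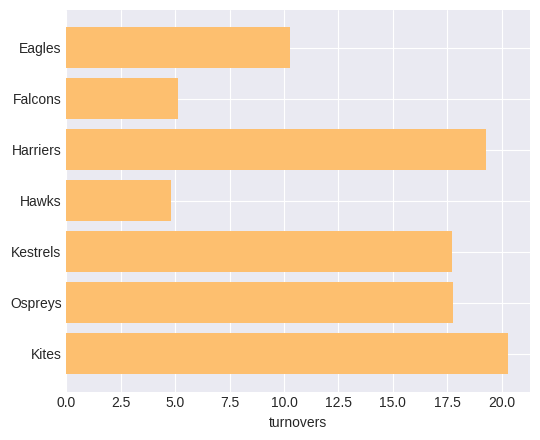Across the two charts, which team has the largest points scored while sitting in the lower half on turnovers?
Chart 2 median turnovers ≈ 18; below-median teams: Eagles, Falcons, Hawks. Among those, Falcons has the highest points scored (≈ 120).

Falcons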